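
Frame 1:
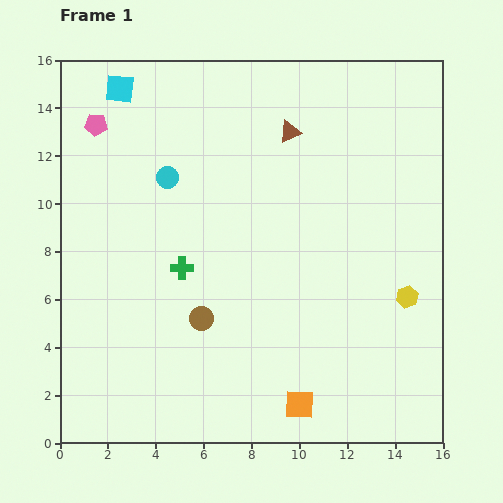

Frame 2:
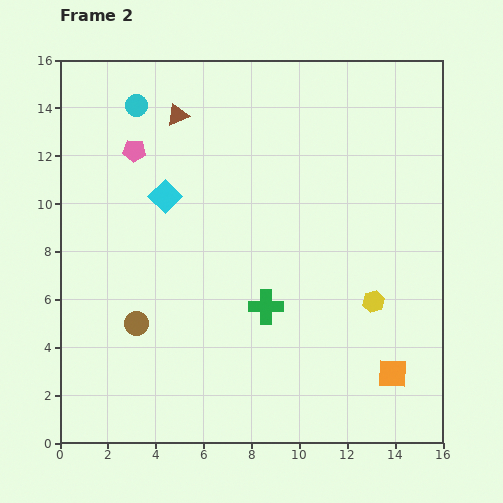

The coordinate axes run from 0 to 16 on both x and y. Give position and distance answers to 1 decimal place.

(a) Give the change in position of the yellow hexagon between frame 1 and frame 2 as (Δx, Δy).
(-1.4, -0.2)

The yellow hexagon was at (14.5, 6.1) in frame 1 and (13.1, 5.9) in frame 2.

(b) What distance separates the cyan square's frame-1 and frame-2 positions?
4.9

The cyan square moved from (2.5, 14.8) to (4.4, 10.3), a distance of √(1.9² + 4.5²) ≈ 4.9.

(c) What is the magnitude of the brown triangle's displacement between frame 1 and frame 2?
4.8

The brown triangle moved from (9.6, 13.0) to (4.9, 13.7), a distance of √(4.7² + 0.7²) ≈ 4.8.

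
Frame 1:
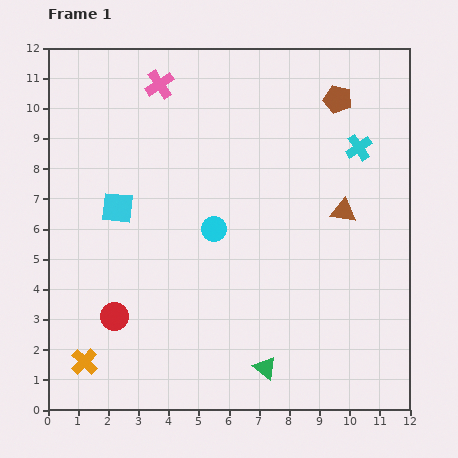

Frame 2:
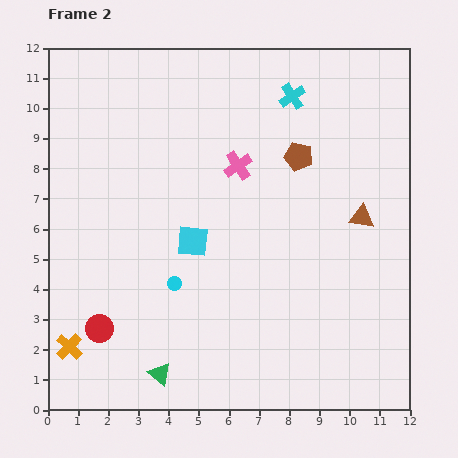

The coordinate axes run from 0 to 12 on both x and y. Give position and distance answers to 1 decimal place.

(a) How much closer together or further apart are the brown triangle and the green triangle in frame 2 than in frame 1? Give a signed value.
+2.7

Distance in frame 1: 5.8. Distance in frame 2: 8.5.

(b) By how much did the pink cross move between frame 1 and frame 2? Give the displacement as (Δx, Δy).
(2.6, -2.7)

The pink cross was at (3.7, 10.8) in frame 1 and (6.3, 8.1) in frame 2.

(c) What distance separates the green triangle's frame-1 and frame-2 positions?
3.5

The green triangle moved from (7.2, 1.4) to (3.7, 1.2), a distance of √(3.5² + 0.2²) ≈ 3.5.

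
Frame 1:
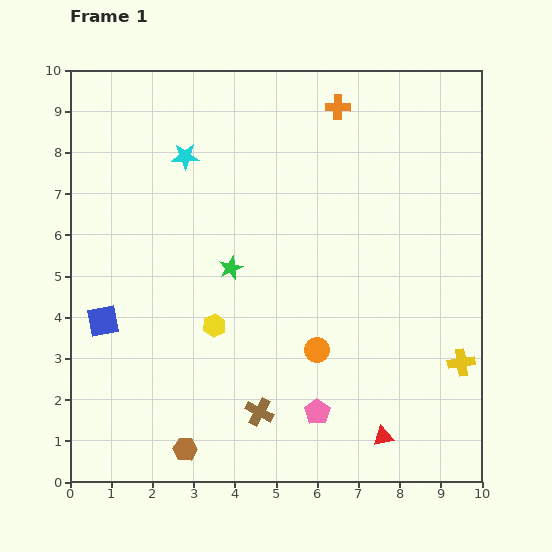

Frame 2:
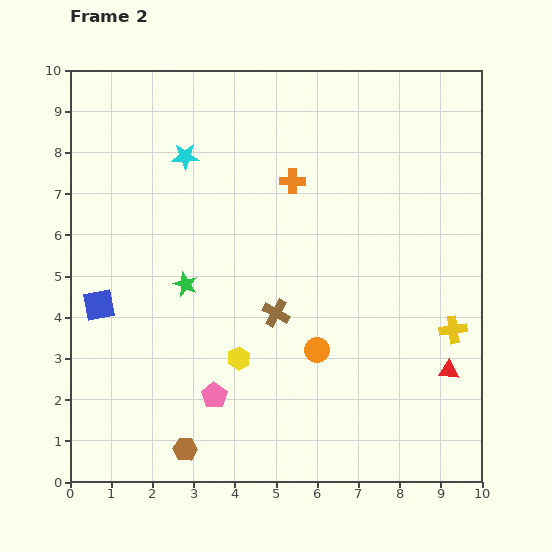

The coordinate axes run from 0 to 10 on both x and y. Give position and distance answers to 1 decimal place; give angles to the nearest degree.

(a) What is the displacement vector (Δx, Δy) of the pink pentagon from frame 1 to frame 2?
(-2.5, 0.4)

The pink pentagon was at (6.0, 1.7) in frame 1 and (3.5, 2.1) in frame 2.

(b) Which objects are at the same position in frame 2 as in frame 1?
the orange circle, the cyan star, the brown hexagon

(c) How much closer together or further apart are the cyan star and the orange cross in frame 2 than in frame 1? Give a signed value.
-1.2

Distance in frame 1: 3.9. Distance in frame 2: 2.7.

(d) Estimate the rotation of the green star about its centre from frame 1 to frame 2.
26° counter-clockwise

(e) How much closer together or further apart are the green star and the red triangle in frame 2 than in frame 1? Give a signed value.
+1.2

Distance in frame 1: 5.5. Distance in frame 2: 6.7.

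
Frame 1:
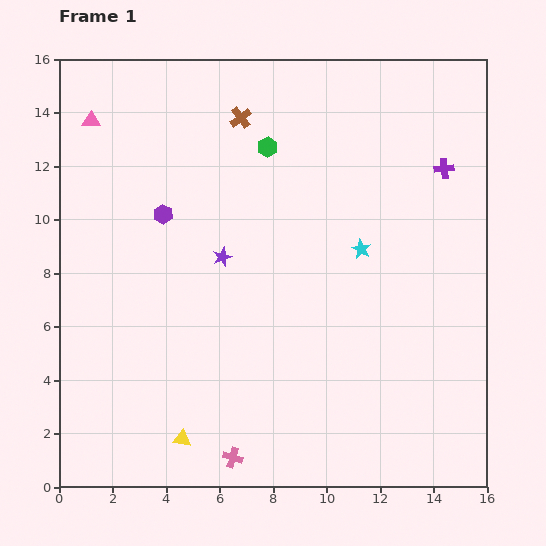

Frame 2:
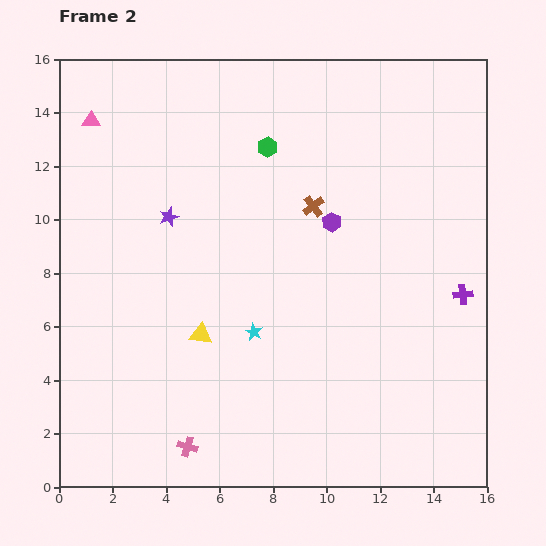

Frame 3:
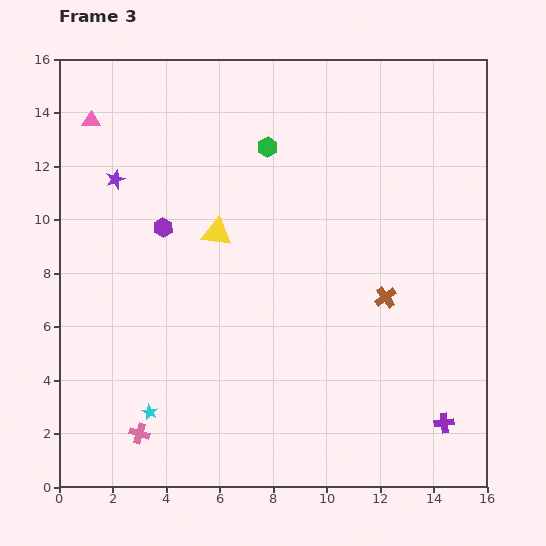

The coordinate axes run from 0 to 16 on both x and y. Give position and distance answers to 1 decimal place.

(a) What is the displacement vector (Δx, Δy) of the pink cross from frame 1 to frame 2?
(-1.7, 0.4)

The pink cross was at (6.5, 1.1) in frame 1 and (4.8, 1.5) in frame 2.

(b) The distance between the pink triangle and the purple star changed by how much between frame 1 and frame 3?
-4.7

Distance in frame 1: 7.1. Distance in frame 3: 2.4.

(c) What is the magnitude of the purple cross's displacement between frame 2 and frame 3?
4.9

The purple cross moved from (15.1, 7.2) to (14.4, 2.4), a distance of √(0.7² + 4.8²) ≈ 4.9.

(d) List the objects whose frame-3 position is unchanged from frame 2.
the pink triangle, the green hexagon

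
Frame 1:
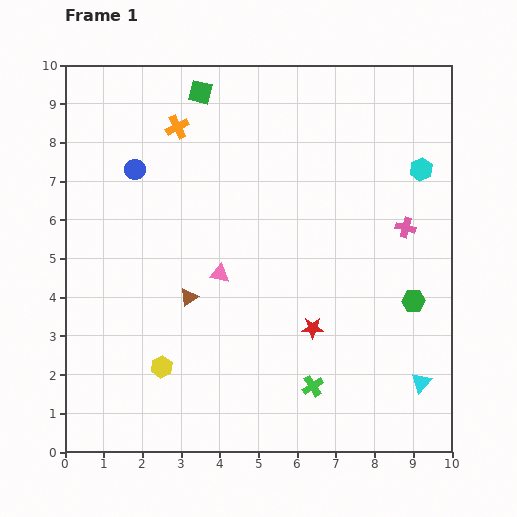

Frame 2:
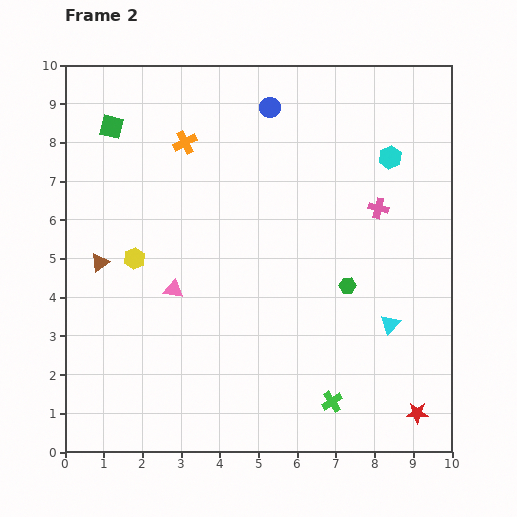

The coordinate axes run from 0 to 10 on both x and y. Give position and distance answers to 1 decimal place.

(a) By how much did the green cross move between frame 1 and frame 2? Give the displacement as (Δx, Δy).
(0.5, -0.4)

The green cross was at (6.4, 1.7) in frame 1 and (6.9, 1.3) in frame 2.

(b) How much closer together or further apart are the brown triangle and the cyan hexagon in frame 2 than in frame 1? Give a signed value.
+1.2

Distance in frame 1: 6.8. Distance in frame 2: 8.0.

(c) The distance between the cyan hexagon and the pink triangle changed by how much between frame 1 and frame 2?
+0.7

Distance in frame 1: 5.9. Distance in frame 2: 6.6.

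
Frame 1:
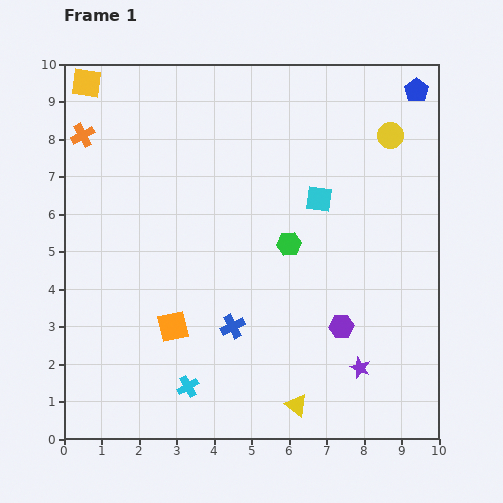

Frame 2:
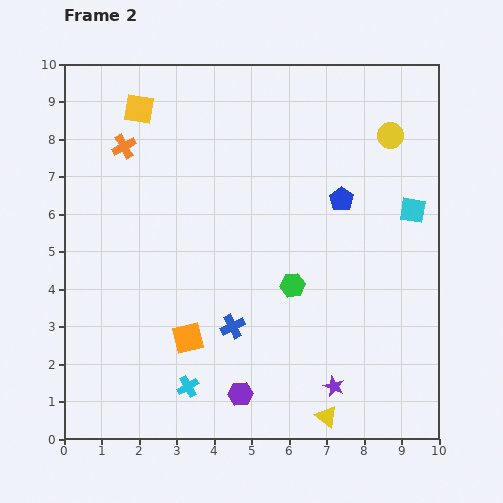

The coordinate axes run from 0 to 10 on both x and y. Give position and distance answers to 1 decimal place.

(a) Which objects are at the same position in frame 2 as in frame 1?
the yellow circle, the blue cross, the cyan cross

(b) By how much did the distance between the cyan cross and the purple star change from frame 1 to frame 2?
-0.7

Distance in frame 1: 4.6. Distance in frame 2: 3.9.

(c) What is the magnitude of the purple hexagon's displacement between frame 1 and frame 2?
3.2

The purple hexagon moved from (7.4, 3.0) to (4.7, 1.2), a distance of √(2.7² + 1.8²) ≈ 3.2.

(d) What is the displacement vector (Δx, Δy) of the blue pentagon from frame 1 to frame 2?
(-2.0, -2.9)

The blue pentagon was at (9.4, 9.3) in frame 1 and (7.4, 6.4) in frame 2.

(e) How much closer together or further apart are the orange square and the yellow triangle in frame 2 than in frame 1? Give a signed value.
+0.4

Distance in frame 1: 3.9. Distance in frame 2: 4.3.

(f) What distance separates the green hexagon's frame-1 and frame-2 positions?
1.1

The green hexagon moved from (6.0, 5.2) to (6.1, 4.1), a distance of √(0.1² + 1.1²) ≈ 1.1.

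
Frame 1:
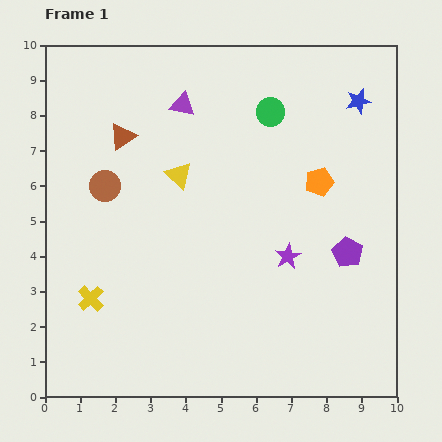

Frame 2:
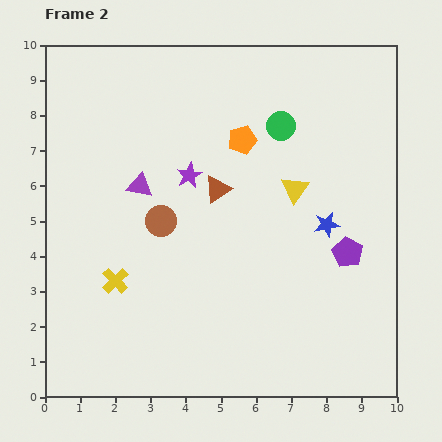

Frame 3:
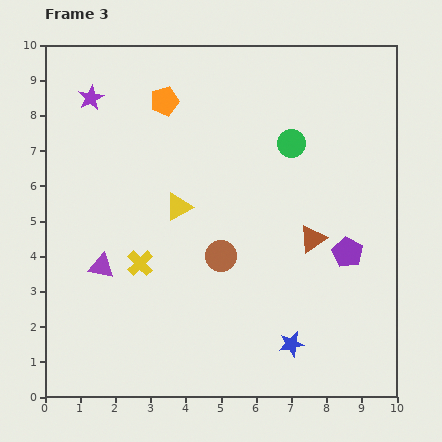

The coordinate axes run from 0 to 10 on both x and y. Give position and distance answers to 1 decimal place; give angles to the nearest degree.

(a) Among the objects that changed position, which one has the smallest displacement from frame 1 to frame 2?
the green circle

(moved 0.5)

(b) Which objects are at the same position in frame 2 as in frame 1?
the purple pentagon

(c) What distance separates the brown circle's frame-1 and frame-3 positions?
3.9

The brown circle moved from (1.7, 6.0) to (5.0, 4.0), a distance of √(3.3² + 2.0²) ≈ 3.9.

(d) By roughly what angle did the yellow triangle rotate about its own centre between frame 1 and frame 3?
48° clockwise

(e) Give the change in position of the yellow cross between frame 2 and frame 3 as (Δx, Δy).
(0.7, 0.5)

The yellow cross was at (2.0, 3.3) in frame 2 and (2.7, 3.8) in frame 3.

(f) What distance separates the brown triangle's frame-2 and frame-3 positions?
3.0

The brown triangle moved from (4.9, 5.9) to (7.6, 4.5), a distance of √(2.7² + 1.4²) ≈ 3.0.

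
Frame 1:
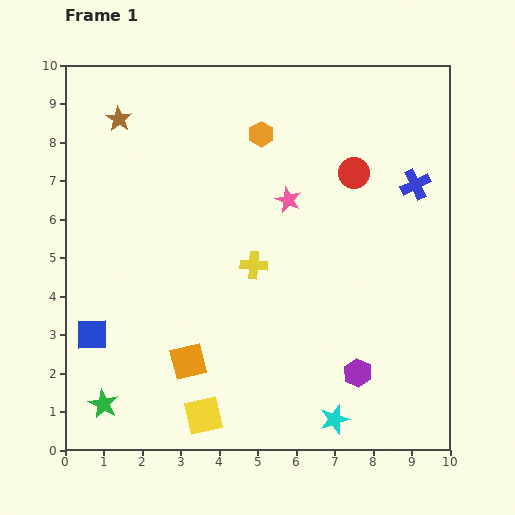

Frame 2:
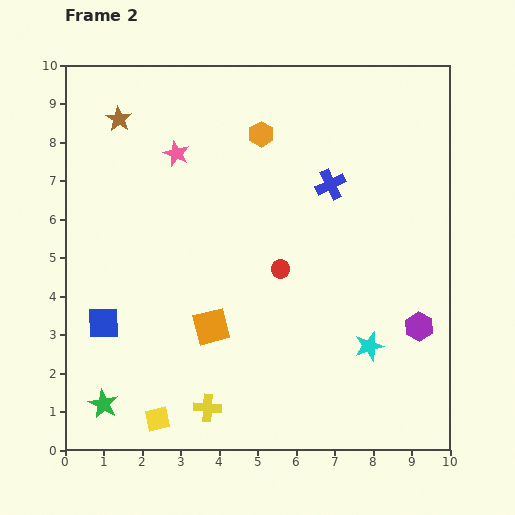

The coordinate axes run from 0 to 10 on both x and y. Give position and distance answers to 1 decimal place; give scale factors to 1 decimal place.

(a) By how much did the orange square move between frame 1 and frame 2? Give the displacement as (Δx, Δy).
(0.6, 0.9)

The orange square was at (3.2, 2.3) in frame 1 and (3.8, 3.2) in frame 2.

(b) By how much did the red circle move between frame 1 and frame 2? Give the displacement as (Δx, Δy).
(-1.9, -2.5)

The red circle was at (7.5, 7.2) in frame 1 and (5.6, 4.7) in frame 2.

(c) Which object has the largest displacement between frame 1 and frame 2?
the yellow cross

(moved 3.9; next 3.1)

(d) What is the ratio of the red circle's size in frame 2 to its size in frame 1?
0.6×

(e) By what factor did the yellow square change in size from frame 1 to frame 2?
0.7×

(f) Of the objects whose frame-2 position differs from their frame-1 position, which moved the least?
the blue square

(moved 0.4)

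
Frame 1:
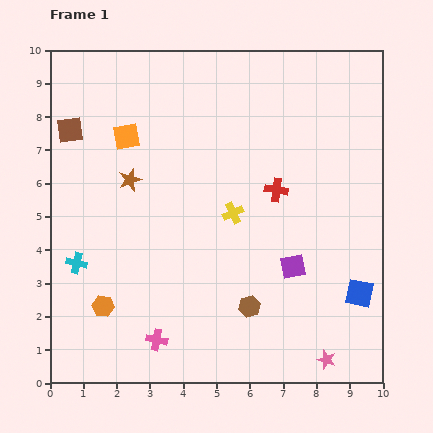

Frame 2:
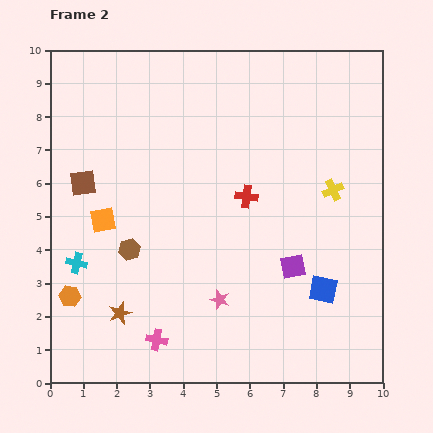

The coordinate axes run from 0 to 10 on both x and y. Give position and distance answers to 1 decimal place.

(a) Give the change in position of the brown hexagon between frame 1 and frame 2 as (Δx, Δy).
(-3.6, 1.7)

The brown hexagon was at (6.0, 2.3) in frame 1 and (2.4, 4.0) in frame 2.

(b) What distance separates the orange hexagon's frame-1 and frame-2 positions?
1.0

The orange hexagon moved from (1.6, 2.3) to (0.6, 2.6), a distance of √(1.0² + 0.3²) ≈ 1.0.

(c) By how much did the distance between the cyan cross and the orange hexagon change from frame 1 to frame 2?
-0.5

Distance in frame 1: 1.5. Distance in frame 2: 1.0.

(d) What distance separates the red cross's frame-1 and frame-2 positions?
0.9

The red cross moved from (6.8, 5.8) to (5.9, 5.6), a distance of √(0.9² + 0.2²) ≈ 0.9.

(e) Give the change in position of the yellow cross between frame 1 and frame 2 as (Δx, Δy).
(3.0, 0.7)

The yellow cross was at (5.5, 5.1) in frame 1 and (8.5, 5.8) in frame 2.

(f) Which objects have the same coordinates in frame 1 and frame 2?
the cyan cross, the pink cross, the purple square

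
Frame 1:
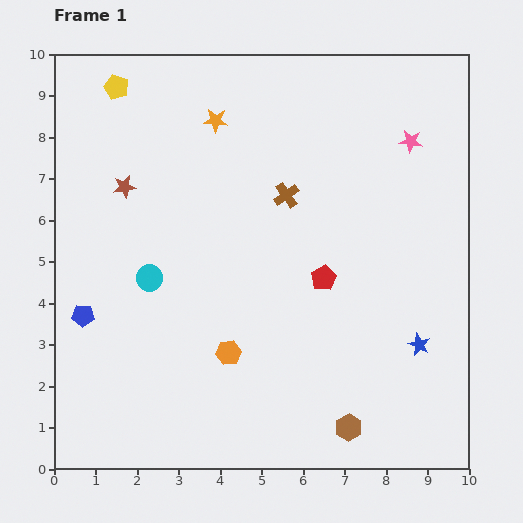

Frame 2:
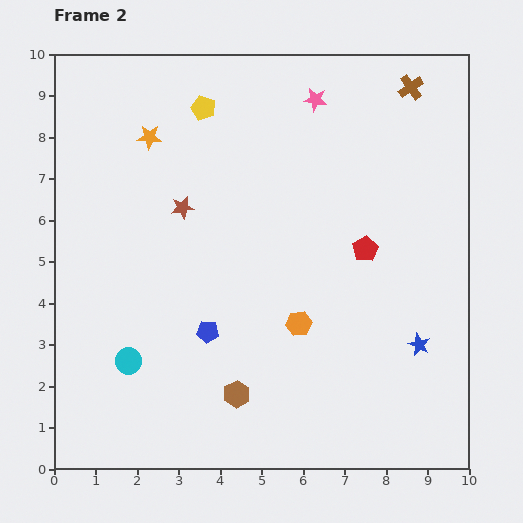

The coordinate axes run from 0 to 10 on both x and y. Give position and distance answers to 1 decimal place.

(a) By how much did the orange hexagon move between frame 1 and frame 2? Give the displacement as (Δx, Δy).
(1.7, 0.7)

The orange hexagon was at (4.2, 2.8) in frame 1 and (5.9, 3.5) in frame 2.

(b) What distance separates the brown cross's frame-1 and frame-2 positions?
4.0

The brown cross moved from (5.6, 6.6) to (8.6, 9.2), a distance of √(3.0² + 2.6²) ≈ 4.0.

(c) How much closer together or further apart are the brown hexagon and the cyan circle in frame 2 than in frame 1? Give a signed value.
-3.3

Distance in frame 1: 6.0. Distance in frame 2: 2.7.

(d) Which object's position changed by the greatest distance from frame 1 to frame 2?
the brown cross

(moved 4.0; next 3.0)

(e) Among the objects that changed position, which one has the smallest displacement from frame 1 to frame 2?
the red pentagon

(moved 1.2)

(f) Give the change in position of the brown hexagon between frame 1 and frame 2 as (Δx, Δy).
(-2.7, 0.8)

The brown hexagon was at (7.1, 1.0) in frame 1 and (4.4, 1.8) in frame 2.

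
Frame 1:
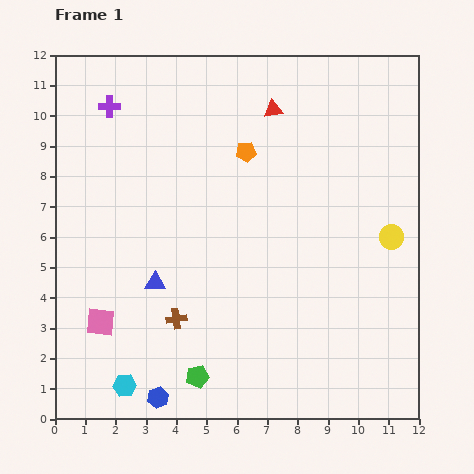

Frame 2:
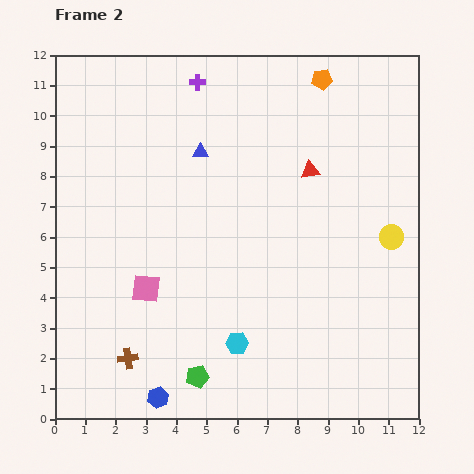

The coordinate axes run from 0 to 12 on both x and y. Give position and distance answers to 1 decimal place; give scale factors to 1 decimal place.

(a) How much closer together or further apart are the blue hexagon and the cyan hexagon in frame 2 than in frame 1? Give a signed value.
+2.0

Distance in frame 1: 1.2. Distance in frame 2: 3.2.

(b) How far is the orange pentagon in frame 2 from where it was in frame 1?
3.5

The orange pentagon moved from (6.3, 8.8) to (8.8, 11.2), a distance of √(2.5² + 2.4²) ≈ 3.5.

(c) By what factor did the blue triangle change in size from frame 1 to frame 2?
0.8×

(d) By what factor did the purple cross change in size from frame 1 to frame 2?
0.7×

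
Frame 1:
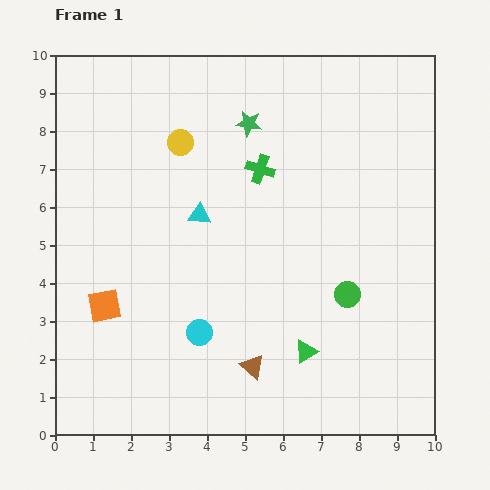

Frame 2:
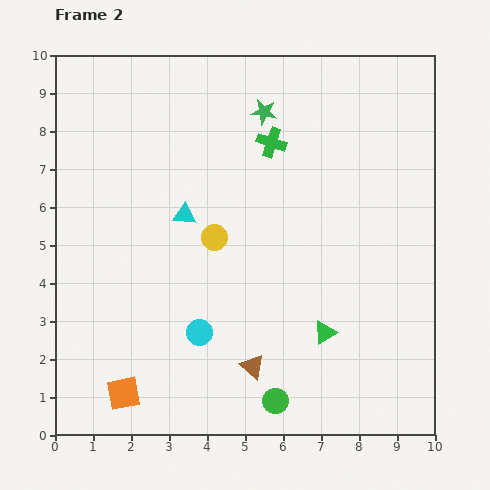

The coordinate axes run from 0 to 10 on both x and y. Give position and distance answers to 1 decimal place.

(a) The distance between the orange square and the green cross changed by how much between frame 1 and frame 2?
+2.2

Distance in frame 1: 5.5. Distance in frame 2: 7.7.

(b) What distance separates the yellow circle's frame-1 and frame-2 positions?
2.7

The yellow circle moved from (3.3, 7.7) to (4.2, 5.2), a distance of √(0.9² + 2.5²) ≈ 2.7.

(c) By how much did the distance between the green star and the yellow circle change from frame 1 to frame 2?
+1.6

Distance in frame 1: 1.9. Distance in frame 2: 3.5.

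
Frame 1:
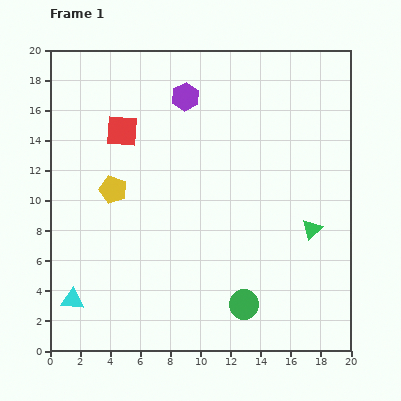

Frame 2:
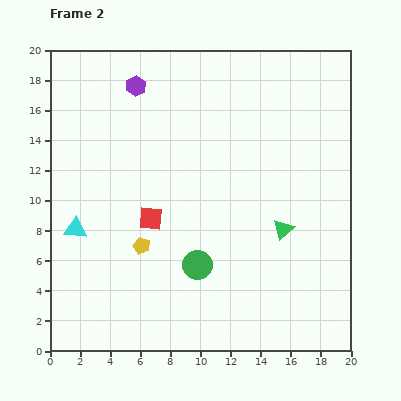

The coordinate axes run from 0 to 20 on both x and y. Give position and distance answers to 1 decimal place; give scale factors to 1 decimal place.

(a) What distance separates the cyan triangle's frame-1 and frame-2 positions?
4.7

The cyan triangle moved from (1.5, 3.4) to (1.7, 8.1), a distance of √(0.2² + 4.7²) ≈ 4.7.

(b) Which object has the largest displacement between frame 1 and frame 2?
the red square

(moved 6.1; next 4.7)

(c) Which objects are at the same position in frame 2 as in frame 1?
none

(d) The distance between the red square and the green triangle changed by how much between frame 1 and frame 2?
-5.4

Distance in frame 1: 14.2. Distance in frame 2: 8.8.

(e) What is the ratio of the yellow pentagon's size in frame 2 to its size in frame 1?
0.6×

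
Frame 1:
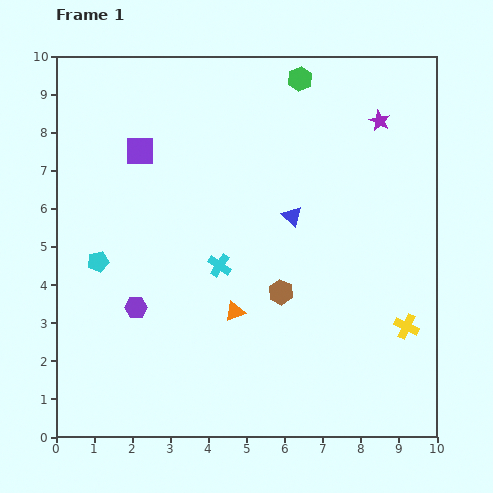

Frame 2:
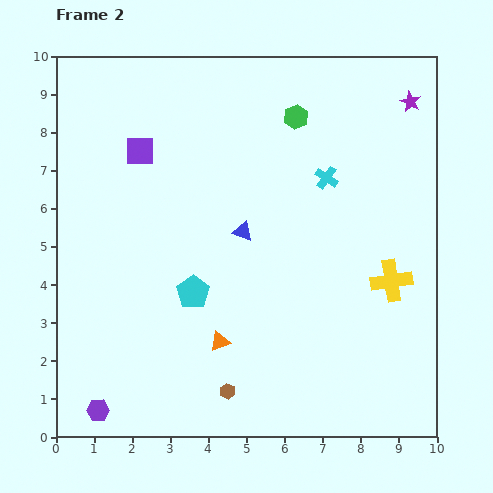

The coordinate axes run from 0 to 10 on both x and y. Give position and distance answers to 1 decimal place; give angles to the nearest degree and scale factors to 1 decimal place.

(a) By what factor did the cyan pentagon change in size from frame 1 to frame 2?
1.6×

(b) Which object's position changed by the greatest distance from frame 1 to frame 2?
the cyan cross

(moved 3.6; next 3.0)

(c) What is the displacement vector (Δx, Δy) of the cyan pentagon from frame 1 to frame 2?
(2.5, -0.8)

The cyan pentagon was at (1.1, 4.6) in frame 1 and (3.6, 3.8) in frame 2.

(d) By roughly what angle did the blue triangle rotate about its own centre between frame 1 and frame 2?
21° counter-clockwise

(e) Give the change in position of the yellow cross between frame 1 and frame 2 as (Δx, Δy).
(-0.4, 1.2)

The yellow cross was at (9.2, 2.9) in frame 1 and (8.8, 4.1) in frame 2.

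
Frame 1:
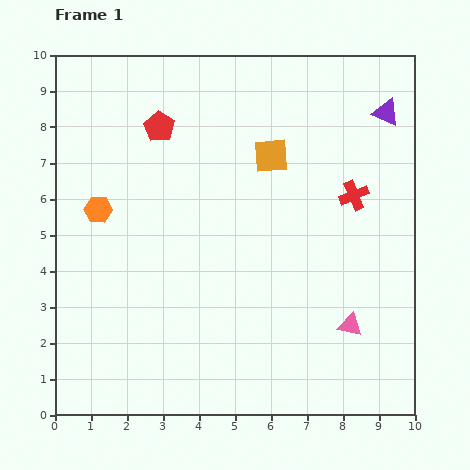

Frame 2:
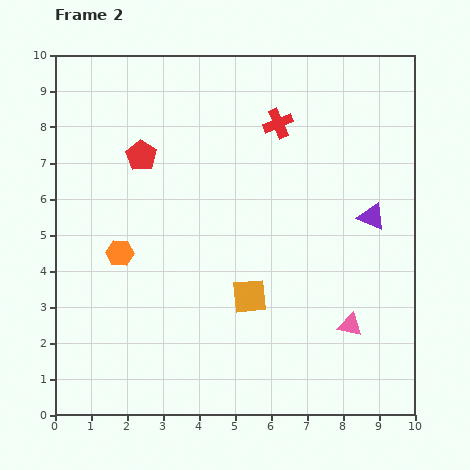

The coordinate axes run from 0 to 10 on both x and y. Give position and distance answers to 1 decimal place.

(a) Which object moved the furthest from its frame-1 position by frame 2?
the orange square

(moved 3.9; next 2.9)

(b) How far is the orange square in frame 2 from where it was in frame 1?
3.9

The orange square moved from (6.0, 7.2) to (5.4, 3.3), a distance of √(0.6² + 3.9²) ≈ 3.9.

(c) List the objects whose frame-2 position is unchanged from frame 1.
the pink triangle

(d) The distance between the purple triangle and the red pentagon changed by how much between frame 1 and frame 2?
+0.3

Distance in frame 1: 6.3. Distance in frame 2: 6.6.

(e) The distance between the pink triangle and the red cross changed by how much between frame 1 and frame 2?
+2.3

Distance in frame 1: 3.6. Distance in frame 2: 5.9.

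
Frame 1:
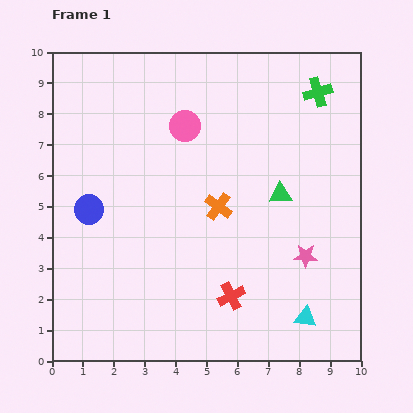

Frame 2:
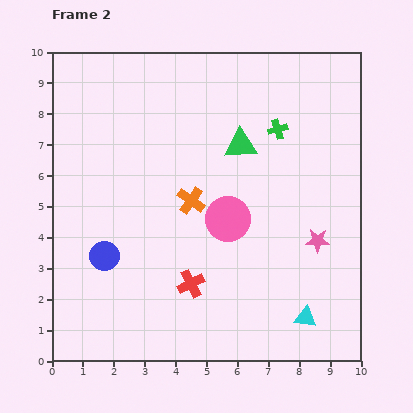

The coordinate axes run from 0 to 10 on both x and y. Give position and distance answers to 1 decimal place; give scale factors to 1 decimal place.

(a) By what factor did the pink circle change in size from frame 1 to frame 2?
1.4×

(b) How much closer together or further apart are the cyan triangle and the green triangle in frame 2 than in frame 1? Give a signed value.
+1.9

Distance in frame 1: 4.1. Distance in frame 2: 6.0.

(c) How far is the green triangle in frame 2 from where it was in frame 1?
2.1

The green triangle moved from (7.4, 5.4) to (6.1, 7.0), a distance of √(1.3² + 1.6²) ≈ 2.1.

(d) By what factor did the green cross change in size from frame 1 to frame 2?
0.7×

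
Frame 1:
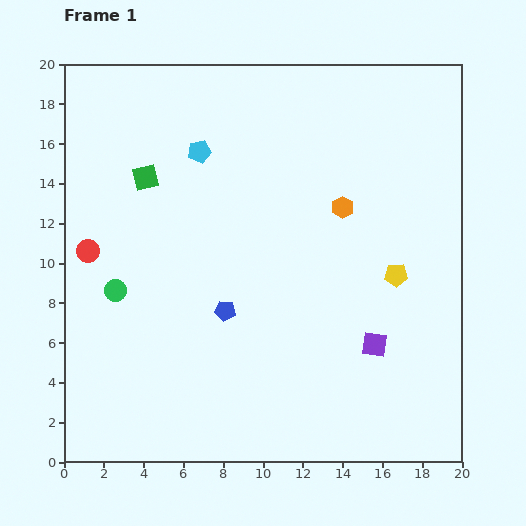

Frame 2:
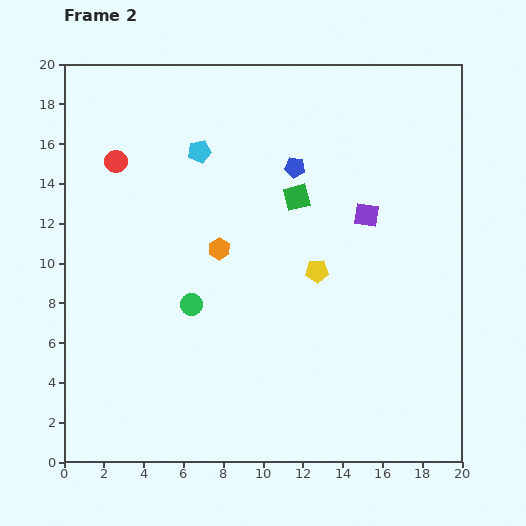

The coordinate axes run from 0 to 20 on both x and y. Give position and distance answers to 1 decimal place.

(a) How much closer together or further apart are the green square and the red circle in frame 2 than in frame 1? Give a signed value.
+4.6

Distance in frame 1: 4.7. Distance in frame 2: 9.3.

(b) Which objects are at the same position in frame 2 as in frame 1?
the cyan pentagon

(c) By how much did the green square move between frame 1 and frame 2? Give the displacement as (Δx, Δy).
(7.6, -1.0)

The green square was at (4.1, 14.3) in frame 1 and (11.7, 13.3) in frame 2.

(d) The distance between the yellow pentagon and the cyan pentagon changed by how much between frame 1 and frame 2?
-3.3

Distance in frame 1: 11.7. Distance in frame 2: 8.4.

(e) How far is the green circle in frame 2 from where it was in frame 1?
3.9

The green circle moved from (2.6, 8.6) to (6.4, 7.9), a distance of √(3.8² + 0.7²) ≈ 3.9.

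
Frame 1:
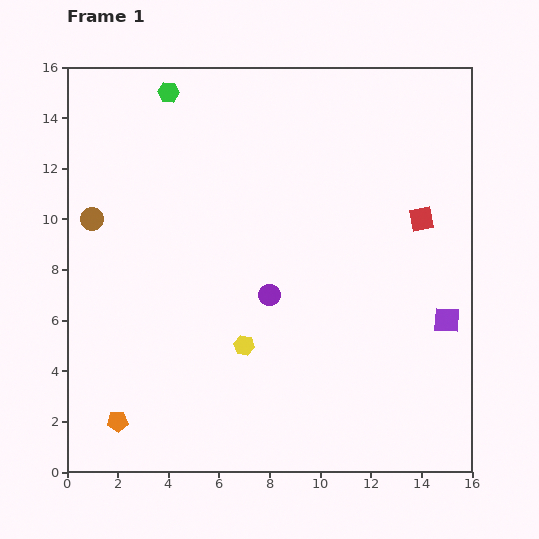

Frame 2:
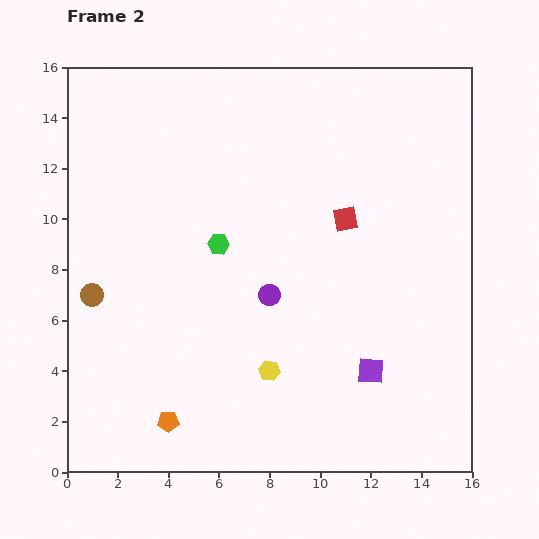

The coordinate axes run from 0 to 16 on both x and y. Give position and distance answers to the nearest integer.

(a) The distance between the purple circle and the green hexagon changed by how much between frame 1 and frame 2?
-6

Distance in frame 1: 9. Distance in frame 2: 3.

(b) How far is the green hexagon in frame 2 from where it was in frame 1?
6

The green hexagon moved from (4, 15) to (6, 9), a distance of √(2² + 6²) ≈ 6.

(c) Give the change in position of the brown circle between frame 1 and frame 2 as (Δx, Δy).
(0, -3)

The brown circle was at (1, 10) in frame 1 and (1, 7) in frame 2.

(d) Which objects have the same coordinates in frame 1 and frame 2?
the purple circle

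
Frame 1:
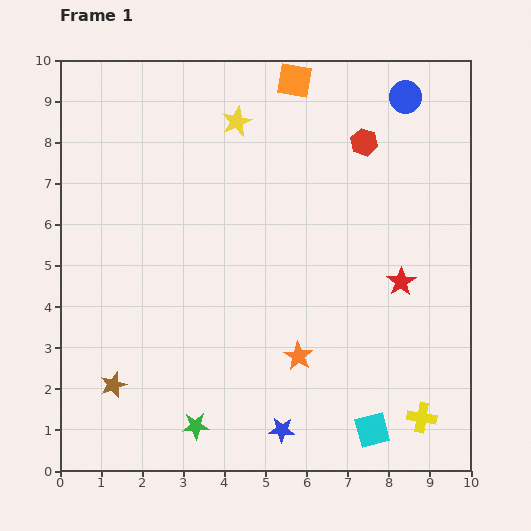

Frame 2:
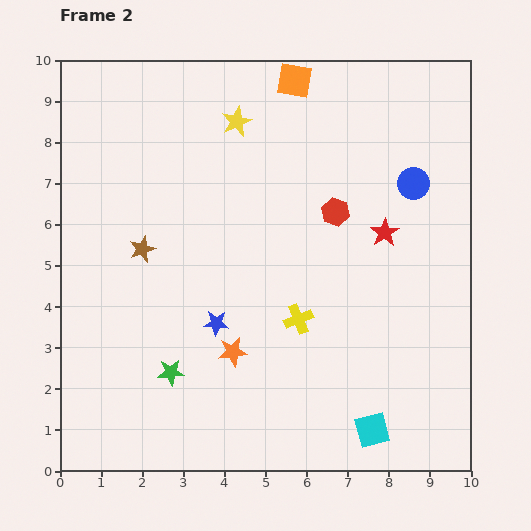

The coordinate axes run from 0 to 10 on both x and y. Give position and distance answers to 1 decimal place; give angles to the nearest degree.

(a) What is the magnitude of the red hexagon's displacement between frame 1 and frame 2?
1.8

The red hexagon moved from (7.4, 8.0) to (6.7, 6.3), a distance of √(0.7² + 1.7²) ≈ 1.8.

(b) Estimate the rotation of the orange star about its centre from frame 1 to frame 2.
30° clockwise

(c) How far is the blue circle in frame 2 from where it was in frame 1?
2.1

The blue circle moved from (8.4, 9.1) to (8.6, 7.0), a distance of √(0.2² + 2.1²) ≈ 2.1.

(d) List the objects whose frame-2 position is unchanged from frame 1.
the yellow star, the orange square, the cyan square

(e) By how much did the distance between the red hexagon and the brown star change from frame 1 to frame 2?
-3.7

Distance in frame 1: 8.5. Distance in frame 2: 4.8.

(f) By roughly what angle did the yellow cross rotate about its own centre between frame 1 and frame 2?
33° counter-clockwise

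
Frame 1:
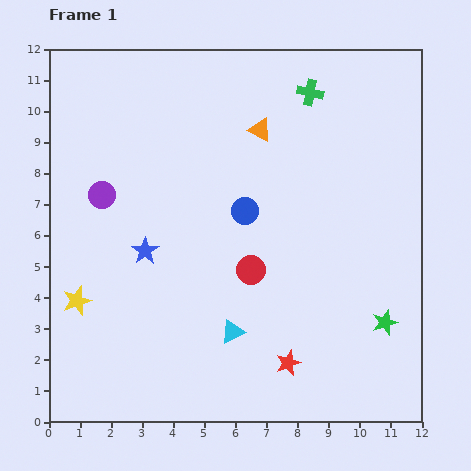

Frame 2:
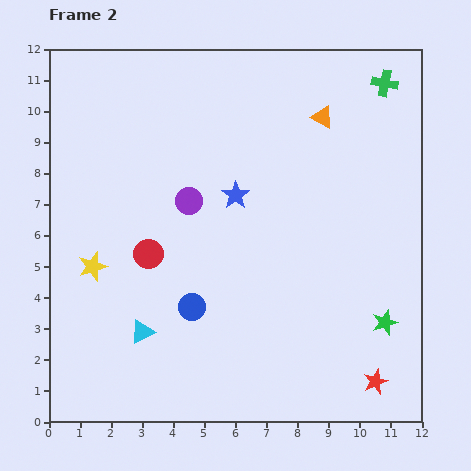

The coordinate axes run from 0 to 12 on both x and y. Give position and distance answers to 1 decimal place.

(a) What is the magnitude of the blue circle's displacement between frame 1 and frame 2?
3.5

The blue circle moved from (6.3, 6.8) to (4.6, 3.7), a distance of √(1.7² + 3.1²) ≈ 3.5.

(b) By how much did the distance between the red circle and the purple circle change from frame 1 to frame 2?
-3.3

Distance in frame 1: 5.4. Distance in frame 2: 2.1.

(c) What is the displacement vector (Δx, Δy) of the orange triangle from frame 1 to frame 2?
(2.0, 0.4)

The orange triangle was at (6.8, 9.4) in frame 1 and (8.8, 9.8) in frame 2.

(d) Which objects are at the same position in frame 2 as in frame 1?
the green star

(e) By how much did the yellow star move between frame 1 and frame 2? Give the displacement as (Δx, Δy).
(0.5, 1.1)

The yellow star was at (0.9, 3.9) in frame 1 and (1.4, 5.0) in frame 2.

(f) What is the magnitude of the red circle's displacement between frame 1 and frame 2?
3.3

The red circle moved from (6.5, 4.9) to (3.2, 5.4), a distance of √(3.3² + 0.5²) ≈ 3.3.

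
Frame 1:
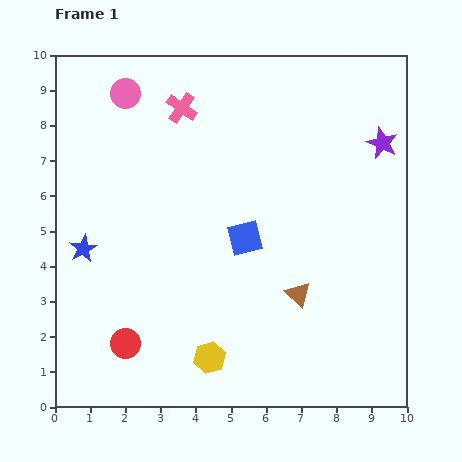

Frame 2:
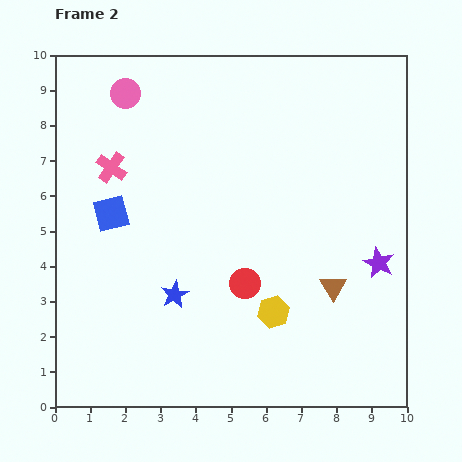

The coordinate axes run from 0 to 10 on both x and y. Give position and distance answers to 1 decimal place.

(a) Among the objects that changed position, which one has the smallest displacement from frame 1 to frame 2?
the brown triangle

(moved 1.0)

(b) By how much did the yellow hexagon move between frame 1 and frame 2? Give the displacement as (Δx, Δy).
(1.8, 1.3)

The yellow hexagon was at (4.4, 1.4) in frame 1 and (6.2, 2.7) in frame 2.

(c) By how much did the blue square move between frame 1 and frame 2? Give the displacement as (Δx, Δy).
(-3.8, 0.7)

The blue square was at (5.4, 4.8) in frame 1 and (1.6, 5.5) in frame 2.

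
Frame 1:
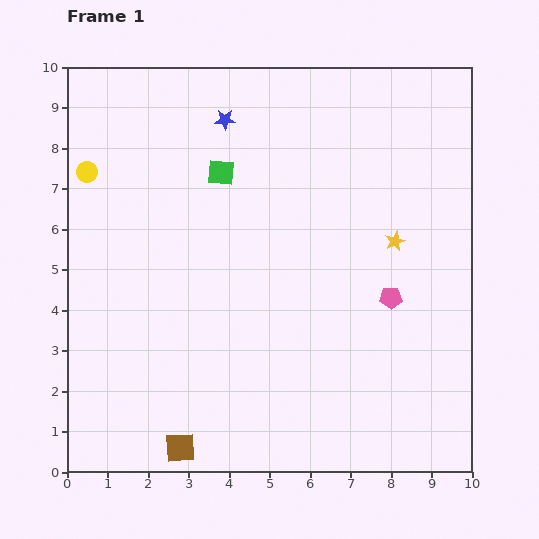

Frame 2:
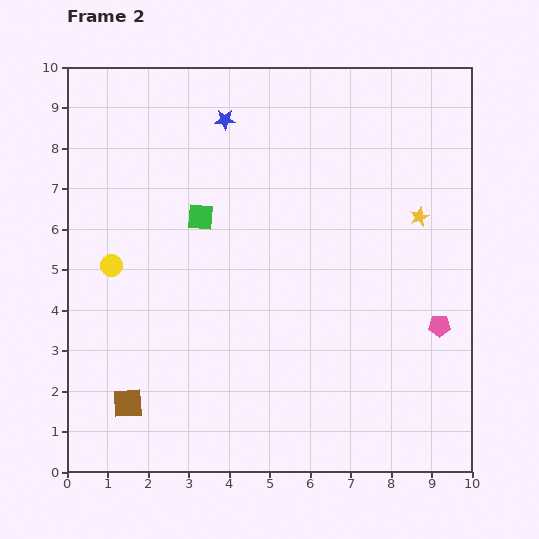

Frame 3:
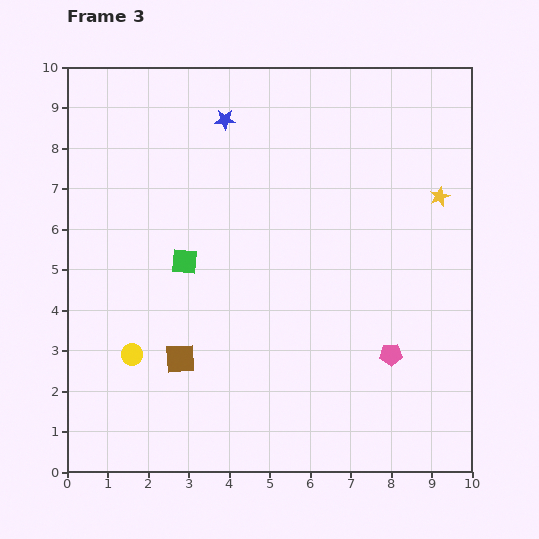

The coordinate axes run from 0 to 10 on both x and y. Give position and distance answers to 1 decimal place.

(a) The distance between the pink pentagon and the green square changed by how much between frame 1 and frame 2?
+1.3

Distance in frame 1: 5.2. Distance in frame 2: 6.5.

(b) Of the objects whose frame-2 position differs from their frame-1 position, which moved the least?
the yellow star

(moved 0.8)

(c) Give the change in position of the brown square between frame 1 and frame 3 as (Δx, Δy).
(0.0, 2.2)

The brown square was at (2.8, 0.6) in frame 1 and (2.8, 2.8) in frame 3.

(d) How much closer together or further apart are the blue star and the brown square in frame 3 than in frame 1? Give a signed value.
-2.2

Distance in frame 1: 8.2. Distance in frame 3: 6.0.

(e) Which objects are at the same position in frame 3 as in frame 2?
the blue star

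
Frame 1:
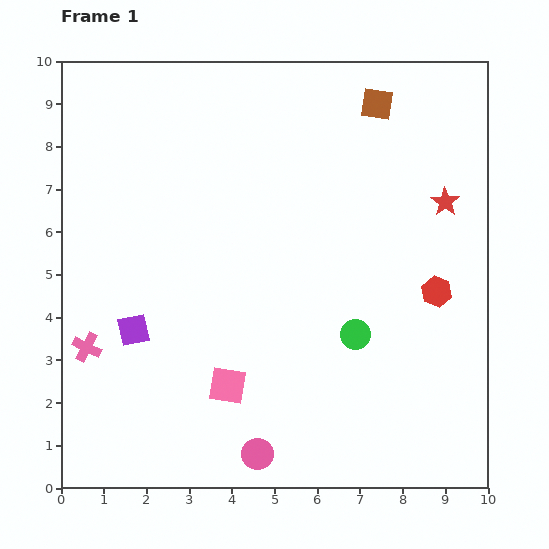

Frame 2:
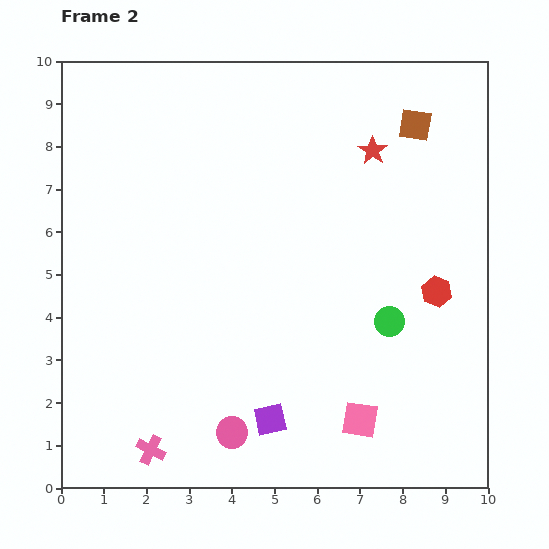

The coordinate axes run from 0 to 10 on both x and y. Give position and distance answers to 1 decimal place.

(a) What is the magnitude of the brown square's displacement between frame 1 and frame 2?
1.0

The brown square moved from (7.4, 9.0) to (8.3, 8.5), a distance of √(0.9² + 0.5²) ≈ 1.0.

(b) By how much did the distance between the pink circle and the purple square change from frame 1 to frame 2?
-3.2

Distance in frame 1: 4.1. Distance in frame 2: 0.9.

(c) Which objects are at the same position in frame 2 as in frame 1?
the red hexagon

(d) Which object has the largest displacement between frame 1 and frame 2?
the purple square

(moved 3.8; next 3.2)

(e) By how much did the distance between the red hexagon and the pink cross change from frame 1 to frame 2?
-0.6

Distance in frame 1: 8.3. Distance in frame 2: 7.7.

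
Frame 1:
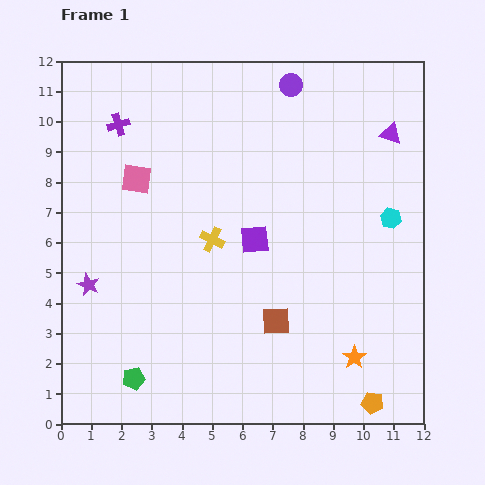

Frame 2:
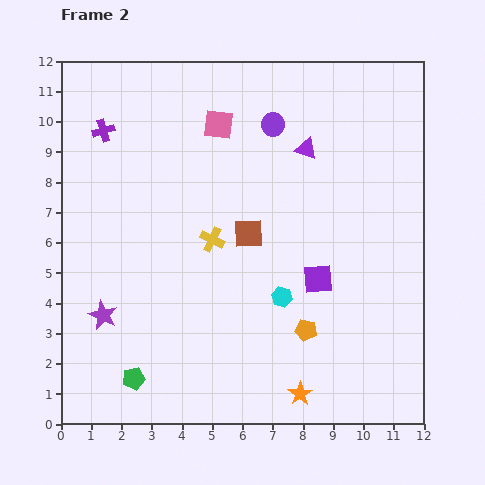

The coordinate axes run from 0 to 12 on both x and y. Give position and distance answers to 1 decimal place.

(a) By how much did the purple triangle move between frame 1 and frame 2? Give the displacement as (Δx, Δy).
(-2.8, -0.5)

The purple triangle was at (10.9, 9.6) in frame 1 and (8.1, 9.1) in frame 2.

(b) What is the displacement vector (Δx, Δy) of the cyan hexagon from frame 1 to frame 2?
(-3.6, -2.6)

The cyan hexagon was at (10.9, 6.8) in frame 1 and (7.3, 4.2) in frame 2.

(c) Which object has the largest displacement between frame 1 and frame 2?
the cyan hexagon

(moved 4.4; next 3.3)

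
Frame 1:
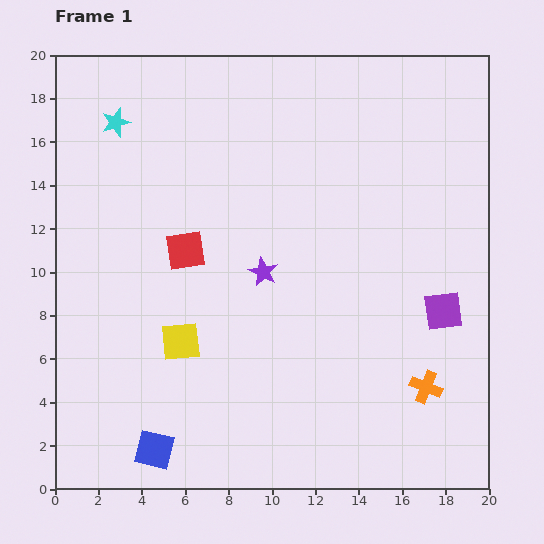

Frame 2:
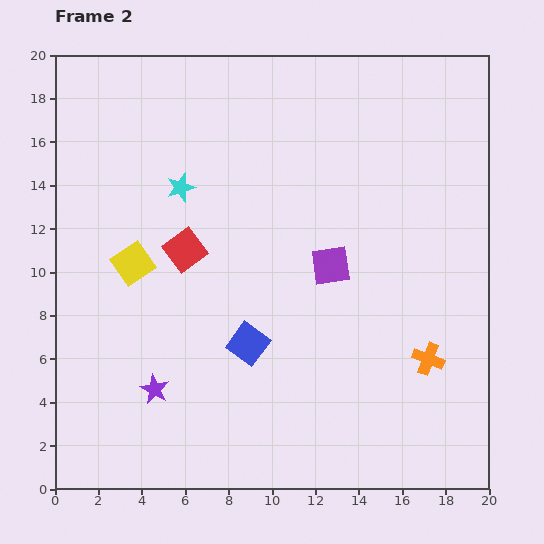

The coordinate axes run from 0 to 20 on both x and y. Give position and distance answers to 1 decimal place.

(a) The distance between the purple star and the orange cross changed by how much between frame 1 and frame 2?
+3.5

Distance in frame 1: 9.2. Distance in frame 2: 12.7.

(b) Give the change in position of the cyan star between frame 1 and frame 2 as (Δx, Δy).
(3.0, -3.0)

The cyan star was at (2.8, 16.9) in frame 1 and (5.8, 13.9) in frame 2.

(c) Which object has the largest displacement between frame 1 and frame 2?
the purple star

(moved 7.4; next 6.5)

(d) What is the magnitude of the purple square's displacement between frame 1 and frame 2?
5.6

The purple square moved from (17.9, 8.2) to (12.7, 10.3), a distance of √(5.2² + 2.1²) ≈ 5.6.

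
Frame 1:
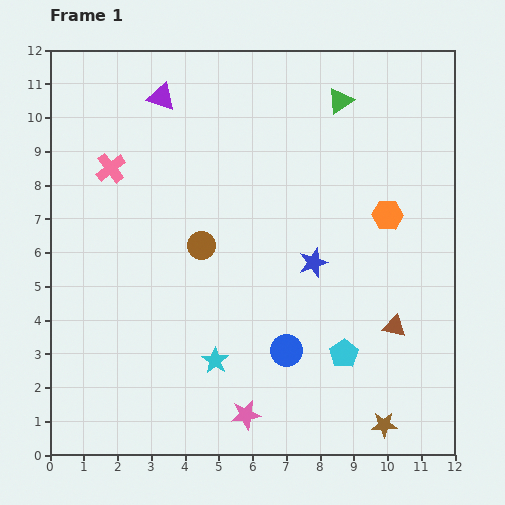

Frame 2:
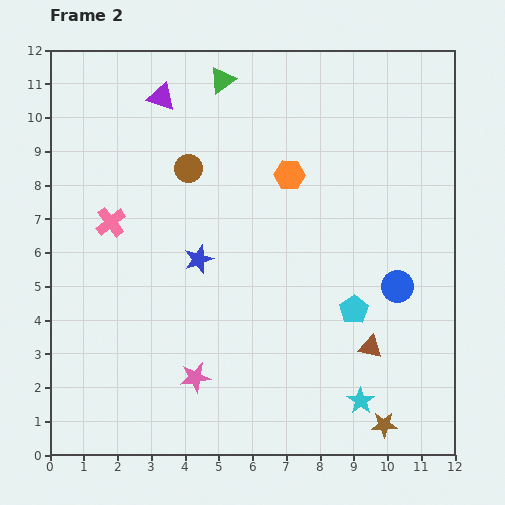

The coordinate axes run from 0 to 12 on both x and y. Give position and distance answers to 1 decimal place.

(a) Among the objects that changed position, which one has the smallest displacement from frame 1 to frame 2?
the brown triangle

(moved 0.9)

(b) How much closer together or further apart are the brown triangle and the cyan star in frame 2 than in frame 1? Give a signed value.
-3.8

Distance in frame 1: 5.4. Distance in frame 2: 1.6.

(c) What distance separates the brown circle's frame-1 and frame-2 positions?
2.3

The brown circle moved from (4.5, 6.2) to (4.1, 8.5), a distance of √(0.4² + 2.3²) ≈ 2.3.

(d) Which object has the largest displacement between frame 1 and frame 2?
the cyan star

(moved 4.5; next 3.8)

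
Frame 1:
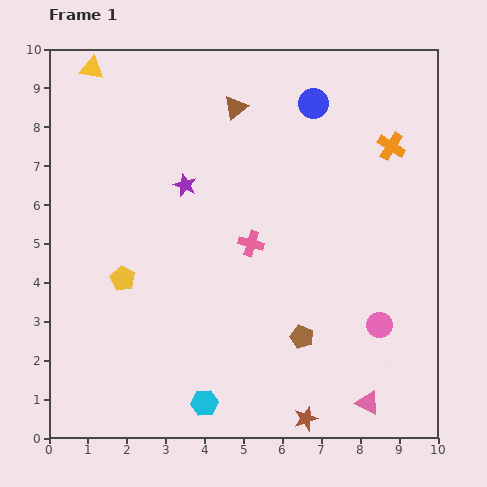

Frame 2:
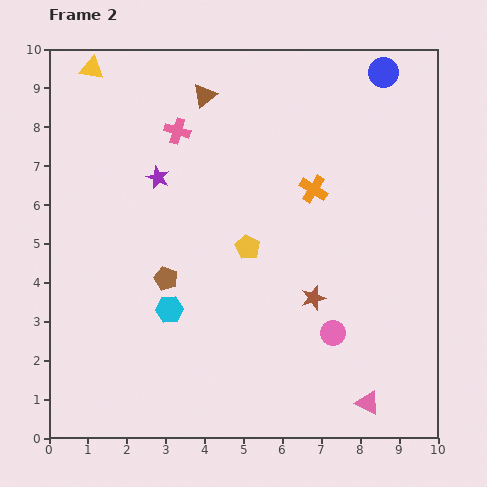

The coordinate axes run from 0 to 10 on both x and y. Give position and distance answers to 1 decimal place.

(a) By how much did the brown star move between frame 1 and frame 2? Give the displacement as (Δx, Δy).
(0.2, 3.1)

The brown star was at (6.6, 0.5) in frame 1 and (6.8, 3.6) in frame 2.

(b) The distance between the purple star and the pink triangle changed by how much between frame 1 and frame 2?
+0.6

Distance in frame 1: 7.3. Distance in frame 2: 7.9.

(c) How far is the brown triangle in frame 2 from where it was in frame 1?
0.9

The brown triangle moved from (4.8, 8.5) to (4.0, 8.8), a distance of √(0.8² + 0.3²) ≈ 0.9.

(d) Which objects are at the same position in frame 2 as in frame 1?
the yellow triangle, the pink triangle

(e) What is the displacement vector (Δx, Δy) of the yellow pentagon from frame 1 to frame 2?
(3.2, 0.8)

The yellow pentagon was at (1.9, 4.1) in frame 1 and (5.1, 4.9) in frame 2.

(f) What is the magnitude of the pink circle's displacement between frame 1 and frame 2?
1.2

The pink circle moved from (8.5, 2.9) to (7.3, 2.7), a distance of √(1.2² + 0.2²) ≈ 1.2.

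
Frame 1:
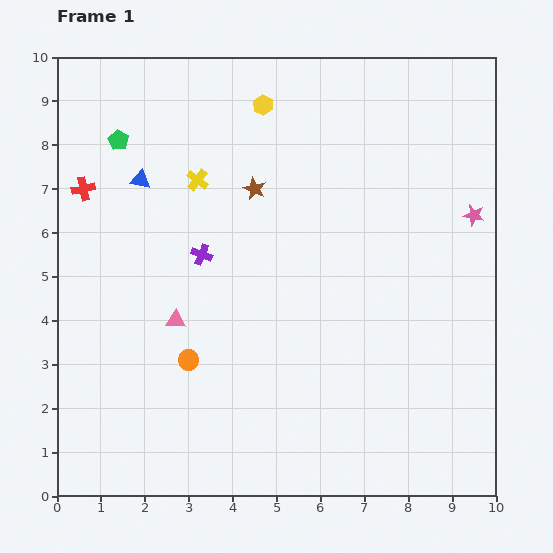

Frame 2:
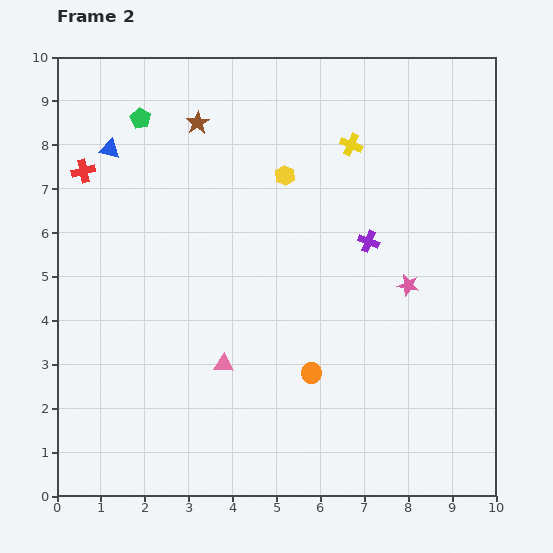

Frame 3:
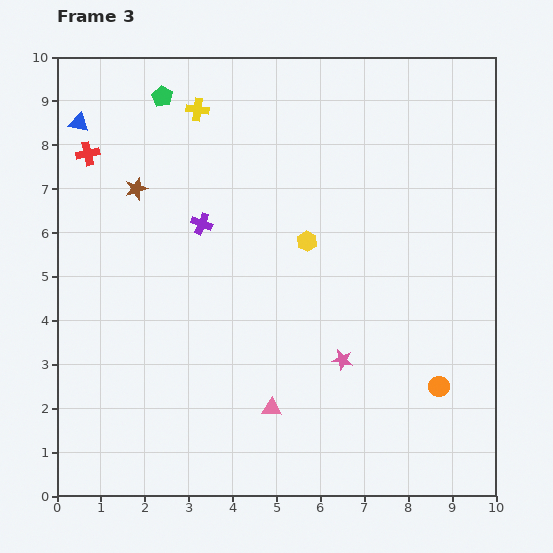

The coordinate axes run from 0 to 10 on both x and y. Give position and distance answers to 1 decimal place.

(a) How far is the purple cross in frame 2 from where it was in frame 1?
3.8

The purple cross moved from (3.3, 5.5) to (7.1, 5.8), a distance of √(3.8² + 0.3²) ≈ 3.8.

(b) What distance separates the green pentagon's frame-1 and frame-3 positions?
1.4

The green pentagon moved from (1.4, 8.1) to (2.4, 9.1), a distance of √(1.0² + 1.0²) ≈ 1.4.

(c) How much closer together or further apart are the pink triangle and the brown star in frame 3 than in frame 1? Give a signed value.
+2.4

Distance in frame 1: 3.5. Distance in frame 3: 5.9.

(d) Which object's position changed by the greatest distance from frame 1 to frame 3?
the orange circle

(moved 5.7; next 4.5)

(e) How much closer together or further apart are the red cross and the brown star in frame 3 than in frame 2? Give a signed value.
-1.4

Distance in frame 2: 2.8. Distance in frame 3: 1.4.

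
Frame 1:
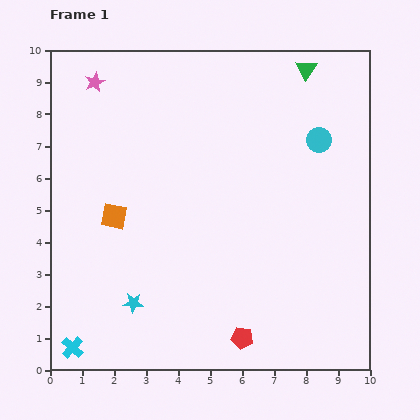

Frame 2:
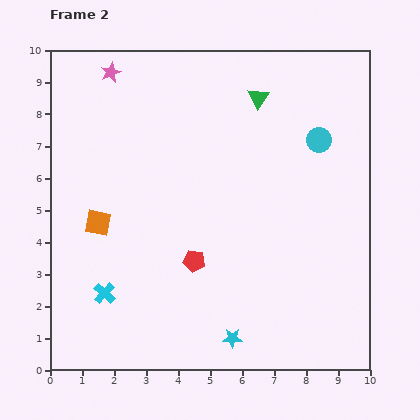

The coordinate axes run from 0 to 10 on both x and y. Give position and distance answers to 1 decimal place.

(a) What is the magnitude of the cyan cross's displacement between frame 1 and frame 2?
2.0

The cyan cross moved from (0.7, 0.7) to (1.7, 2.4), a distance of √(1.0² + 1.7²) ≈ 2.0.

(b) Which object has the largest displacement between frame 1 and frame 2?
the cyan star

(moved 3.3; next 2.8)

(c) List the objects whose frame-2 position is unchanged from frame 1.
the cyan circle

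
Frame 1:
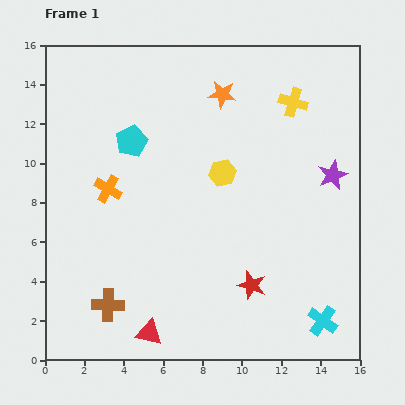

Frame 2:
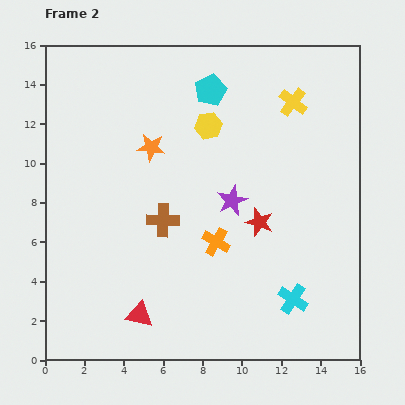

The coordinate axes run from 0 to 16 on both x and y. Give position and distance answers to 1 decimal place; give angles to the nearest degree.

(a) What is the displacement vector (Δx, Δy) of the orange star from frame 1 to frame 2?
(-3.6, -2.7)

The orange star was at (9.0, 13.5) in frame 1 and (5.4, 10.8) in frame 2.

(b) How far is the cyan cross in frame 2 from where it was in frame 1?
1.9

The cyan cross moved from (14.1, 2.0) to (12.6, 3.1), a distance of √(1.5² + 1.1²) ≈ 1.9.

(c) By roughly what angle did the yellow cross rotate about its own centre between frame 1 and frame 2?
21° clockwise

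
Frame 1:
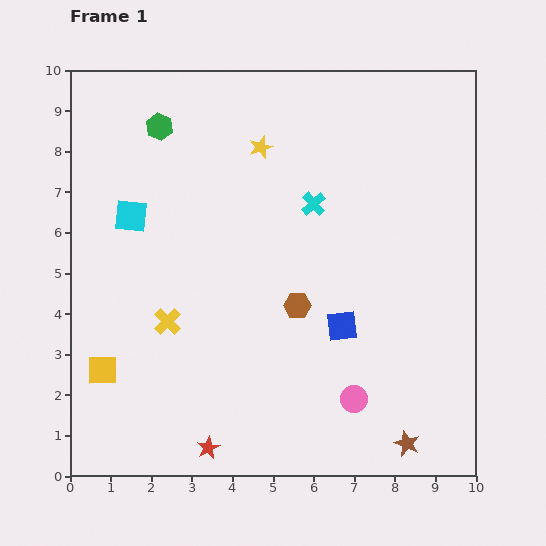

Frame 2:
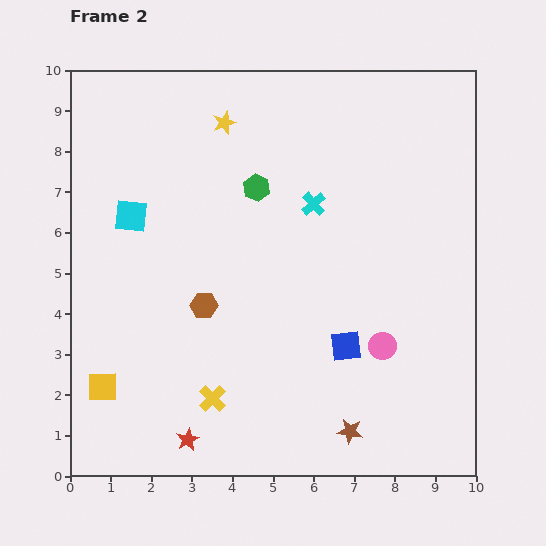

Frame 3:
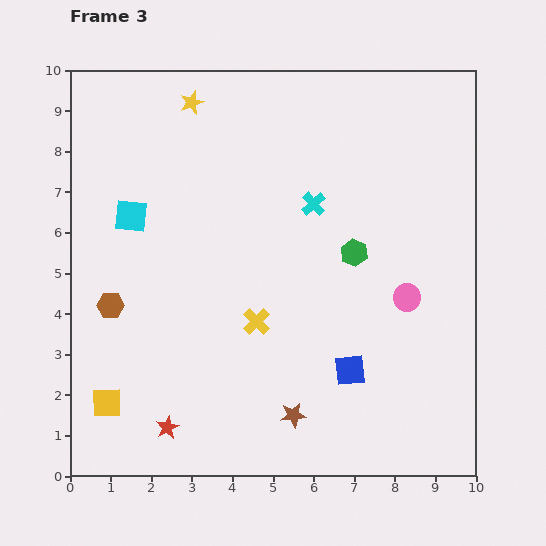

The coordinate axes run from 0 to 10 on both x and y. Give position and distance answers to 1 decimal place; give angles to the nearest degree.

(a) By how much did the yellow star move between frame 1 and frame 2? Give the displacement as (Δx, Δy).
(-0.9, 0.6)

The yellow star was at (4.7, 8.1) in frame 1 and (3.8, 8.7) in frame 2.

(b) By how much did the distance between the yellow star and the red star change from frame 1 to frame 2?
+0.4

Distance in frame 1: 7.5. Distance in frame 2: 7.9.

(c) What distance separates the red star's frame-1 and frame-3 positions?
1.1

The red star moved from (3.4, 0.7) to (2.4, 1.2), a distance of √(1.0² + 0.5²) ≈ 1.1.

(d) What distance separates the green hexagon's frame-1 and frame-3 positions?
5.7

The green hexagon moved from (2.2, 8.6) to (7.0, 5.5), a distance of √(4.8² + 3.1²) ≈ 5.7.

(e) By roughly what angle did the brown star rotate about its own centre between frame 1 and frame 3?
30° counter-clockwise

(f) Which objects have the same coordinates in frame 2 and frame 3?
the cyan square, the cyan cross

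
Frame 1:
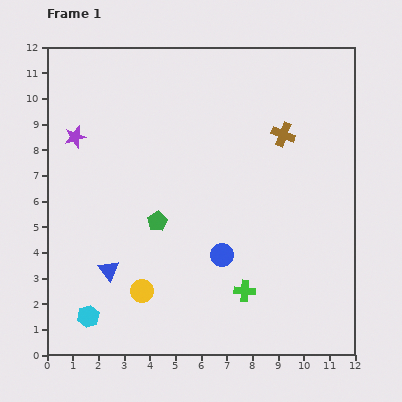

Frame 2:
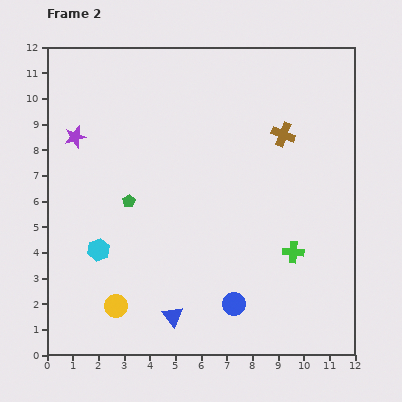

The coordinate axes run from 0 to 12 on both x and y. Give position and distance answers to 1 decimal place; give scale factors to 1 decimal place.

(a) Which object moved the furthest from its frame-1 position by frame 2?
the blue triangle

(moved 3.1; next 2.6)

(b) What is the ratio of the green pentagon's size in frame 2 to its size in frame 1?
0.7×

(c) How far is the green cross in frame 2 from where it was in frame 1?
2.4

The green cross moved from (7.7, 2.5) to (9.6, 4.0), a distance of √(1.9² + 1.5²) ≈ 2.4.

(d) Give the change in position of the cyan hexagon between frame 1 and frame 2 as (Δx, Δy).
(0.4, 2.6)

The cyan hexagon was at (1.6, 1.5) in frame 1 and (2.0, 4.1) in frame 2.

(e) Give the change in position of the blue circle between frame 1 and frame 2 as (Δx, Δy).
(0.5, -1.9)

The blue circle was at (6.8, 3.9) in frame 1 and (7.3, 2.0) in frame 2.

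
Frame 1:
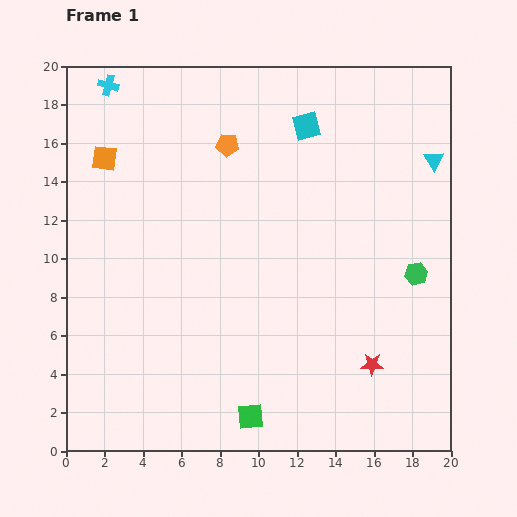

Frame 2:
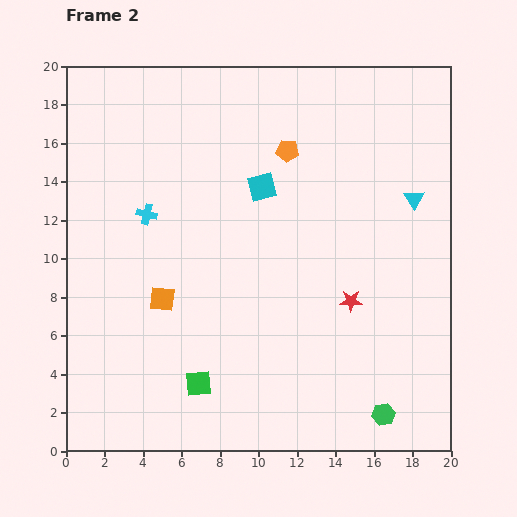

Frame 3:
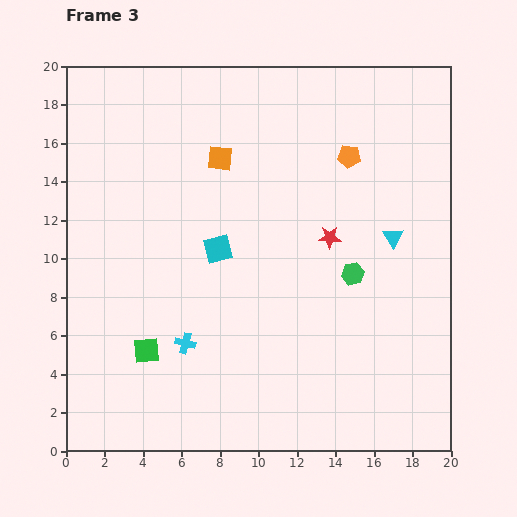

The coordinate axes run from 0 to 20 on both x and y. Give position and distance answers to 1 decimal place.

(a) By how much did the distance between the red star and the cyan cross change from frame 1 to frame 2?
-8.4

Distance in frame 1: 19.9. Distance in frame 2: 11.5.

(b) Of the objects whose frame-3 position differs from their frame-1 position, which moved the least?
the green hexagon

(moved 3.3)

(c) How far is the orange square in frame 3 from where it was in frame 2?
7.9

The orange square moved from (5.0, 7.9) to (8.0, 15.2), a distance of √(3.0² + 7.3²) ≈ 7.9.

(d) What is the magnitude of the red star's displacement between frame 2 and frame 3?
3.5

The red star moved from (14.8, 7.8) to (13.7, 11.1), a distance of √(1.1² + 3.3²) ≈ 3.5.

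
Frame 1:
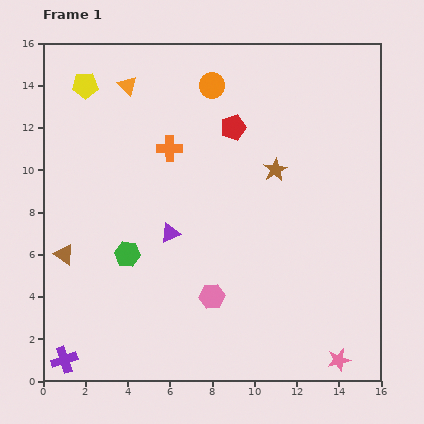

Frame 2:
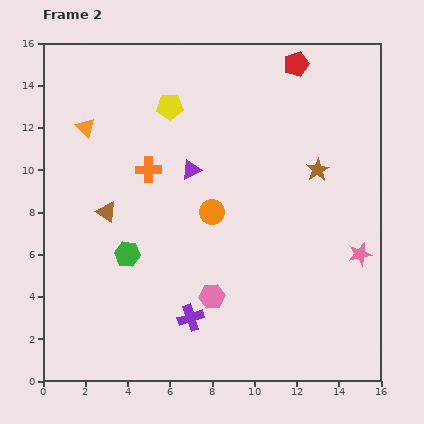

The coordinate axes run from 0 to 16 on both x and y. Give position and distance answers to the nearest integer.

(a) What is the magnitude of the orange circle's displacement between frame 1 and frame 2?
6

The orange circle moved from (8, 14) to (8, 8), a distance of √(0² + 6²) ≈ 6.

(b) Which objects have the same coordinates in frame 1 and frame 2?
the green hexagon, the pink hexagon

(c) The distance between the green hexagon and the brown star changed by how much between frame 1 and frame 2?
+2

Distance in frame 1: 8. Distance in frame 2: 10.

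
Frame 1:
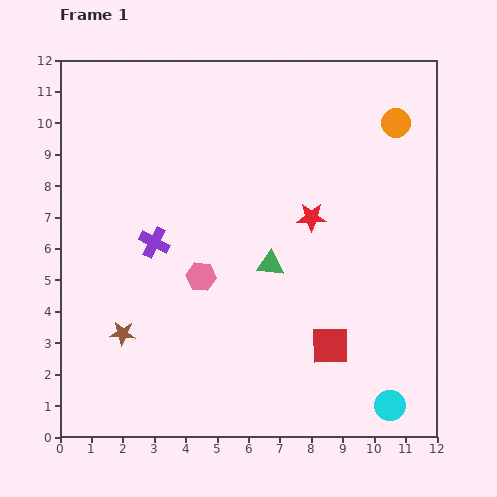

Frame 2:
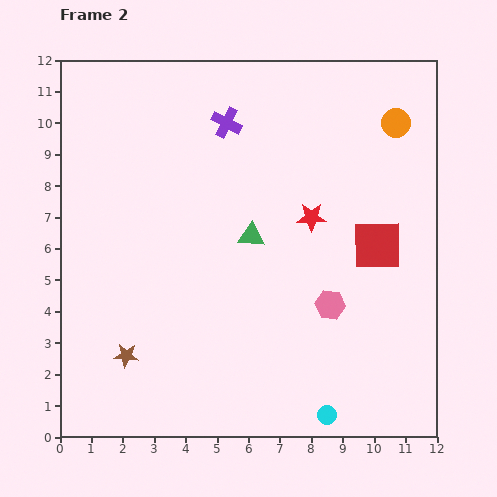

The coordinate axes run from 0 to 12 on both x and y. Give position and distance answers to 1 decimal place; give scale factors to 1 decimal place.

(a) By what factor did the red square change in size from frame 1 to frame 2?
1.3×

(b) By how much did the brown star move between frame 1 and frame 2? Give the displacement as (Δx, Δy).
(0.1, -0.7)

The brown star was at (2.0, 3.3) in frame 1 and (2.1, 2.6) in frame 2.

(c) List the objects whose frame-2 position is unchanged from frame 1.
the red star, the orange circle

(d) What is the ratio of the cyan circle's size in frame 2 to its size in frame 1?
0.6×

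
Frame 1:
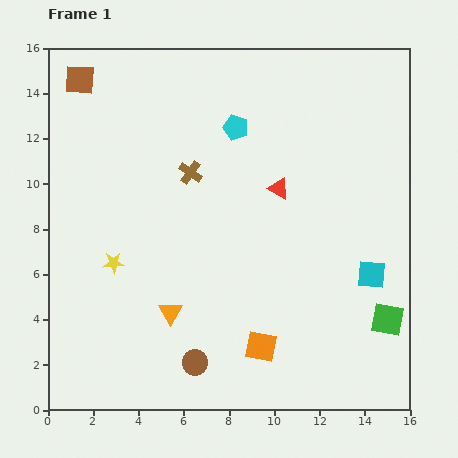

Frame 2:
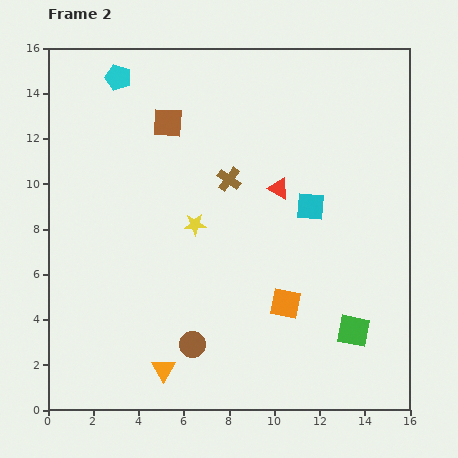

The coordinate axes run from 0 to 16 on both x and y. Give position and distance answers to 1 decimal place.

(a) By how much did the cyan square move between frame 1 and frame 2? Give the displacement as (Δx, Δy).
(-2.7, 3.0)

The cyan square was at (14.3, 6.0) in frame 1 and (11.6, 9.0) in frame 2.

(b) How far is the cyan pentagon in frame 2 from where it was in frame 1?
5.6

The cyan pentagon moved from (8.3, 12.5) to (3.1, 14.7), a distance of √(5.2² + 2.2²) ≈ 5.6.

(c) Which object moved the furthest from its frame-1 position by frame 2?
the cyan pentagon

(moved 5.6; next 4.3)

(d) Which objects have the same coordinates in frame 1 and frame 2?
the red triangle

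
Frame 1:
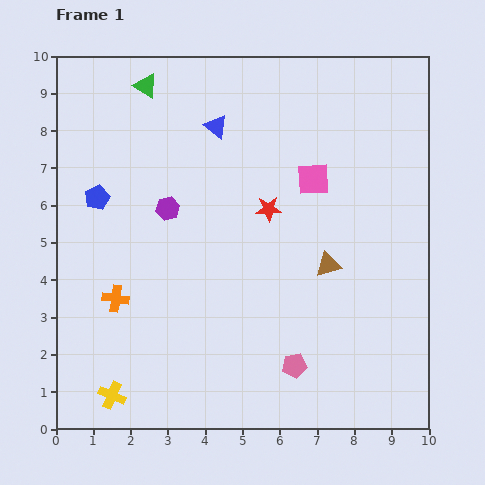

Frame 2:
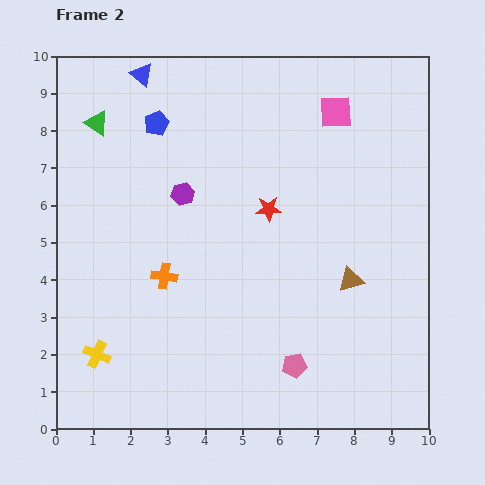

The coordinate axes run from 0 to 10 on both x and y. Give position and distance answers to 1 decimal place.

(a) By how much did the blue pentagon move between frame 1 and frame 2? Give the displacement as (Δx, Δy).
(1.6, 2.0)

The blue pentagon was at (1.1, 6.2) in frame 1 and (2.7, 8.2) in frame 2.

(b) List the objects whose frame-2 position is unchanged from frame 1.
the red star, the pink pentagon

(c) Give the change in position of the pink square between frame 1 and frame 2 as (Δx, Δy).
(0.6, 1.8)

The pink square was at (6.9, 6.7) in frame 1 and (7.5, 8.5) in frame 2.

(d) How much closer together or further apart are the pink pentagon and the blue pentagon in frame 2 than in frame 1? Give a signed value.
+0.5

Distance in frame 1: 7.0. Distance in frame 2: 7.5.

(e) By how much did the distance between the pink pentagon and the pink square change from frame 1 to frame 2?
+1.9

Distance in frame 1: 5.0. Distance in frame 2: 6.9.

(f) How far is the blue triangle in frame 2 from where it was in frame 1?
2.4

The blue triangle moved from (4.3, 8.1) to (2.3, 9.5), a distance of √(2.0² + 1.4²) ≈ 2.4.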